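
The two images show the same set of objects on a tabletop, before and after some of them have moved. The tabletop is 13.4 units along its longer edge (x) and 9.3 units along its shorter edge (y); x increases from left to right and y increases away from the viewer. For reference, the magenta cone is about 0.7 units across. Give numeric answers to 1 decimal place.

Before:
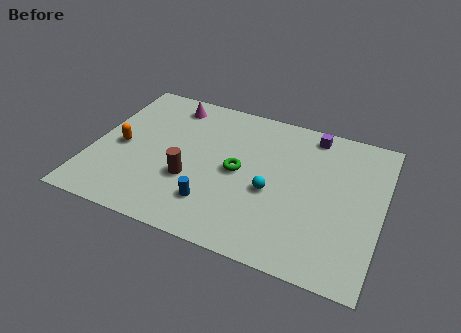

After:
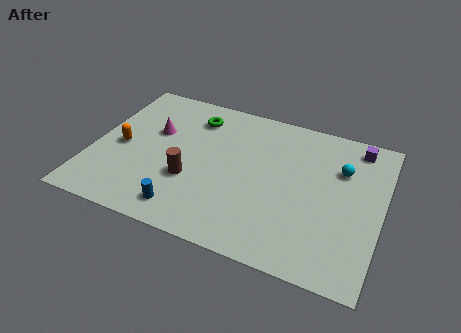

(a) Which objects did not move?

the brown cylinder and the orange capsule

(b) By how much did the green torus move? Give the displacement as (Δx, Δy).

(-2.4, 2.8)

The green torus started near (6.8, 4.6) and ended near (4.4, 7.4).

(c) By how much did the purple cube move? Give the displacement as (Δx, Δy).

(2.1, -0.1)

The purple cube started near (9.9, 8.2) and ended near (12.0, 8.1).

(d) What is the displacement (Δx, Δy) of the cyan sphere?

(3.0, 2.5)

The cyan sphere was at about (8.4, 3.9) and moved to about (11.4, 6.4).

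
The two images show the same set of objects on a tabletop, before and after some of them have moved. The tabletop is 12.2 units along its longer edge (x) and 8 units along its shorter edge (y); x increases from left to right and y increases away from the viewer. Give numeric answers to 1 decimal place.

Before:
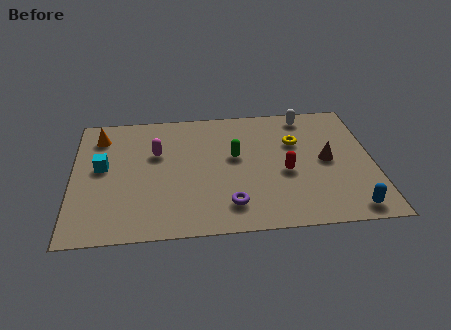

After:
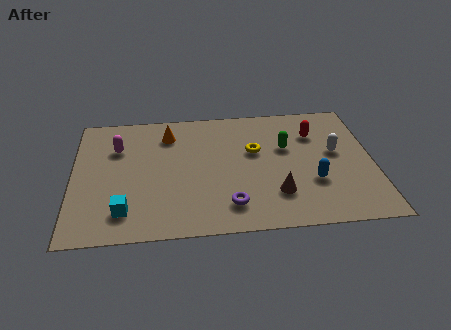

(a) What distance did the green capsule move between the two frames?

2.1

The green capsule was near (6.6, 4.6) before and (8.7, 5.0) after, so it travelled √(2.1² + 0.4²) ≈ 2.1 units.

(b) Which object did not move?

the purple torus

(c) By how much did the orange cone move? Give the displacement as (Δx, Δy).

(2.8, -0.1)

The orange cone was at about (1.1, 6.4) and moved to about (3.9, 6.3).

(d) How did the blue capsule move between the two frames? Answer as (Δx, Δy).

(-1.4, 1.8)

The blue capsule was at about (11.1, 0.9) and moved to about (9.7, 2.7).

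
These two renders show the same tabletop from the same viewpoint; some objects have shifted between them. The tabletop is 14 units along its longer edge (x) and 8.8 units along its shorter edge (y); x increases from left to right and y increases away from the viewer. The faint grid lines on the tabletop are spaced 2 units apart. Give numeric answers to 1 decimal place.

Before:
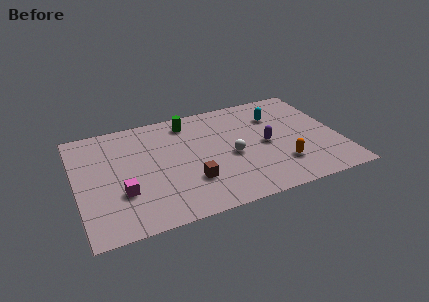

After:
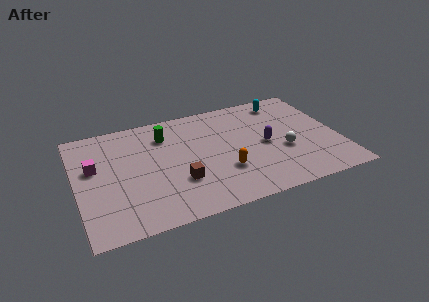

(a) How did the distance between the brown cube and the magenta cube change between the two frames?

+1.4

Before: roughly 3.6 units apart; after: 5.0. That's 1.4 units further apart.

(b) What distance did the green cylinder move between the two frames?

1.5

The green cylinder moved from about (6.2, 7.4) to (4.9, 6.7), a distance of √(1.3² + 0.7²) ≈ 1.5.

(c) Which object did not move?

the purple capsule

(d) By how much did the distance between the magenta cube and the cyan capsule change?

+1.4

Before: roughly 9.3 units apart; after: 10.7. That's 1.4 units further apart.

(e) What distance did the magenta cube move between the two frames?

2.7

The magenta cube was near (2.3, 2.9) before and (1.0, 5.3) after, so it travelled √(1.3² + 2.4²) ≈ 2.7 units.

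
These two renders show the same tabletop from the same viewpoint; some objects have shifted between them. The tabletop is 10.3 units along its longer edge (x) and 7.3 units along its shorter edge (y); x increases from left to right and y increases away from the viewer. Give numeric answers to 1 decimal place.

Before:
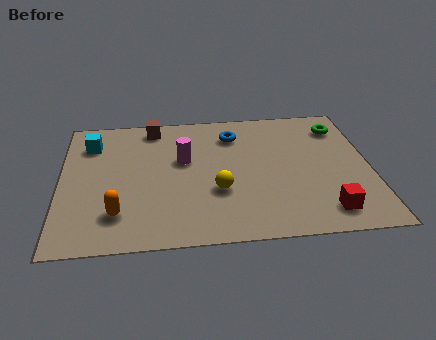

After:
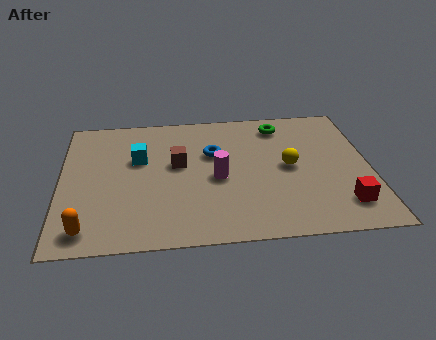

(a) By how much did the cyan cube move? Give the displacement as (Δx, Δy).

(1.6, -1.0)

The cyan cube was at about (1.0, 5.6) and moved to about (2.6, 4.6).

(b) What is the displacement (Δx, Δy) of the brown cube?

(0.8, -2.2)

The brown cube started near (3.1, 6.4) and ended near (3.9, 4.2).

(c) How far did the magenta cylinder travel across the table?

1.6

The magenta cylinder moved from about (4.1, 4.4) to (5.2, 3.3), a distance of √(1.1² + 1.1²) ≈ 1.6.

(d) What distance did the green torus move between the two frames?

2.0

The green torus moved from about (9.4, 5.8) to (7.4, 6.1), a distance of √(2.0² + 0.3²) ≈ 2.0.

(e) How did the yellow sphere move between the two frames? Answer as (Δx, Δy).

(2.4, 1.1)

From the two frames, the yellow sphere sits at roughly (5.2, 2.6) before and (7.6, 3.7) after.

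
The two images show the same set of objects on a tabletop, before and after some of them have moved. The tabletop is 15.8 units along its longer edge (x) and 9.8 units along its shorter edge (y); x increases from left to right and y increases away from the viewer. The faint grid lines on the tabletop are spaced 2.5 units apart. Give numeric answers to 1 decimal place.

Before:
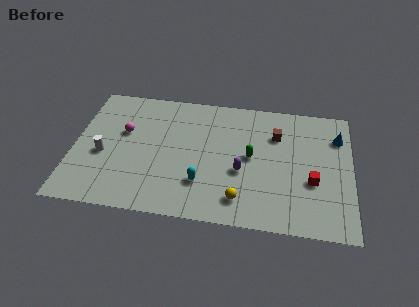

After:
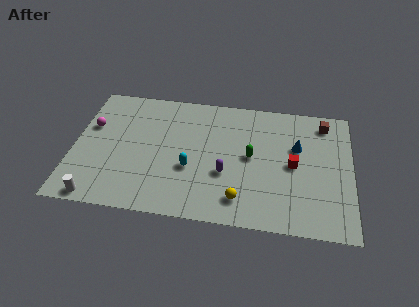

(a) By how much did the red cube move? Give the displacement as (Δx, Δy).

(-1.1, 1.1)

The red cube started near (13.6, 3.7) and ended near (12.5, 4.8).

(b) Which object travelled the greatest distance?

the white cylinder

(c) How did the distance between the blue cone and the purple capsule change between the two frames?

-1.6

Before: roughly 6.4 units apart; after: 4.8. That's 1.6 units closer together.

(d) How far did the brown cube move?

3.0

The brown cube was near (11.5, 7.0) before and (14.2, 8.3) after, so it travelled √(2.7² + 1.3²) ≈ 3.0 units.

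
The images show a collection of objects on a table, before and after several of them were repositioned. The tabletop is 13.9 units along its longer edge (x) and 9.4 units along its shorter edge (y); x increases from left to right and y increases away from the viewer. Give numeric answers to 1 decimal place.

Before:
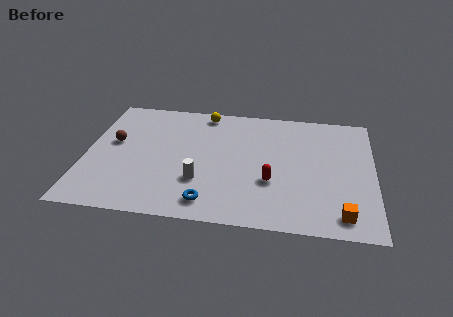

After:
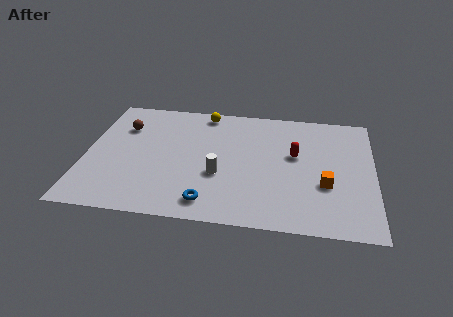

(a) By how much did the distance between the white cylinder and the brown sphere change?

+0.8

They were about 5.0 units apart before and 5.8 after — 0.8 units further apart.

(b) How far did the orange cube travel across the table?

2.2

From (12.4, 1.3) to (11.6, 3.4), the orange cube covered √(0.8² + 2.1²) ≈ 2.2 units.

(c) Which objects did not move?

the yellow sphere and the blue torus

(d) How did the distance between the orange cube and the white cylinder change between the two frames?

-1.9

They were about 7.0 units apart before and 5.1 after — 1.9 units closer together.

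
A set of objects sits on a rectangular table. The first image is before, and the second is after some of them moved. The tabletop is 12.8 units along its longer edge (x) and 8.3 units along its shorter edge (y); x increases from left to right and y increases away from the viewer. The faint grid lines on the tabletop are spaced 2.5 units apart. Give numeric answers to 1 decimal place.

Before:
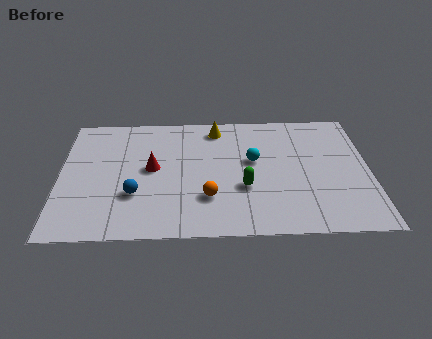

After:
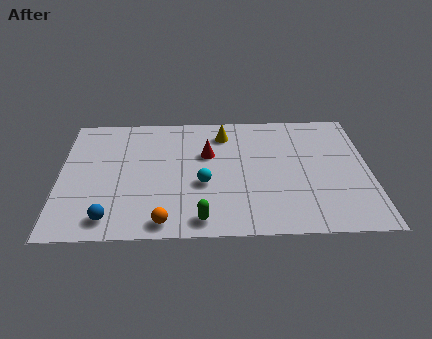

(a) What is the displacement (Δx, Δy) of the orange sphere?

(-1.8, -1.5)

The orange sphere was at about (6.1, 2.4) and moved to about (4.3, 0.9).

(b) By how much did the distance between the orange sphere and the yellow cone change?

+1.6

The distance was about 4.7 in the first image and 6.3 in the second, so they moved 1.6 units further apart.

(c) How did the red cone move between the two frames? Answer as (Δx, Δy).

(2.3, 0.9)

The red cone was at about (3.8, 4.4) and moved to about (6.1, 5.3).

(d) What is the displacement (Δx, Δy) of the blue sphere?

(-1.0, -1.5)

The blue sphere was at about (3.1, 2.7) and moved to about (2.1, 1.2).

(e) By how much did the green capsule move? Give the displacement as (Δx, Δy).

(-1.8, -2.0)

From the two frames, the green capsule sits at roughly (7.6, 3.0) before and (5.8, 1.0) after.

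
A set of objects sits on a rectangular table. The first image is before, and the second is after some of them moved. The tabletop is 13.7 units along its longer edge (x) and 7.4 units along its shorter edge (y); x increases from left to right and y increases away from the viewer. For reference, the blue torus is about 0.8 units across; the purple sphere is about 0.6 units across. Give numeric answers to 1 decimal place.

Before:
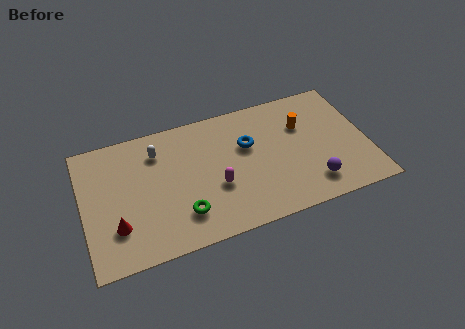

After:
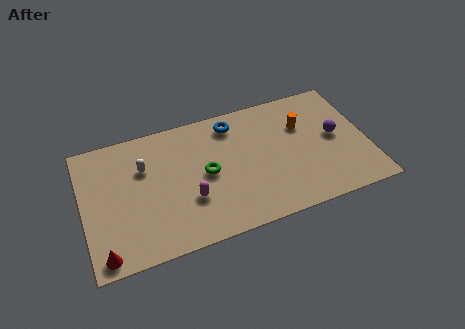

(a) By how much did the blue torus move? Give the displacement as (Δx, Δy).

(-0.6, 1.5)

The blue torus started near (8.0, 4.7) and ended near (7.4, 6.2).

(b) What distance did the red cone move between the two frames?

1.5

The red cone moved from about (1.5, 2.1) to (0.8, 0.8), a distance of √(0.7² + 1.3²) ≈ 1.5.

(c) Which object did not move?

the orange cylinder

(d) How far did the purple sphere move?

2.8

The purple sphere was near (10.8, 1.5) before and (12.2, 3.9) after, so it travelled √(1.4² + 2.4²) ≈ 2.8 units.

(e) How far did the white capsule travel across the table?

1.0

From (3.7, 5.7) to (3.0, 5.0), the white capsule covered √(0.7² + 0.7²) ≈ 1.0 units.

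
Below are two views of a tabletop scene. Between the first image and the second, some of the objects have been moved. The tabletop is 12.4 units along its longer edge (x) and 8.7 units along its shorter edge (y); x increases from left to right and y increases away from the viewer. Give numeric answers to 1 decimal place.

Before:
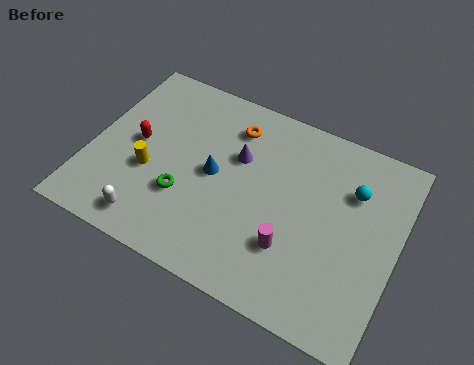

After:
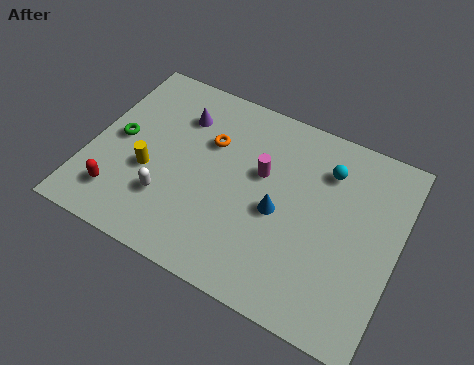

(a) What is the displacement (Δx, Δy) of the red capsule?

(-0.3, -2.7)

From the two frames, the red capsule sits at roughly (1.8, 4.5) before and (1.5, 1.8) after.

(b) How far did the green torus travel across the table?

3.3

The green torus moved from about (4.0, 2.9) to (1.1, 4.4), a distance of √(2.9² + 1.5²) ≈ 3.3.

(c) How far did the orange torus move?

1.4

From (5.4, 6.9) to (4.6, 5.8), the orange torus covered √(0.8² + 1.1²) ≈ 1.4 units.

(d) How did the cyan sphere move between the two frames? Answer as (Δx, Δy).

(-1.1, 0.5)

The cyan sphere was at about (10.4, 6.1) and moved to about (9.3, 6.6).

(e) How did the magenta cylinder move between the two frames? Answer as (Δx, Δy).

(-1.6, 2.7)

The magenta cylinder started near (8.4, 2.6) and ended near (6.8, 5.3).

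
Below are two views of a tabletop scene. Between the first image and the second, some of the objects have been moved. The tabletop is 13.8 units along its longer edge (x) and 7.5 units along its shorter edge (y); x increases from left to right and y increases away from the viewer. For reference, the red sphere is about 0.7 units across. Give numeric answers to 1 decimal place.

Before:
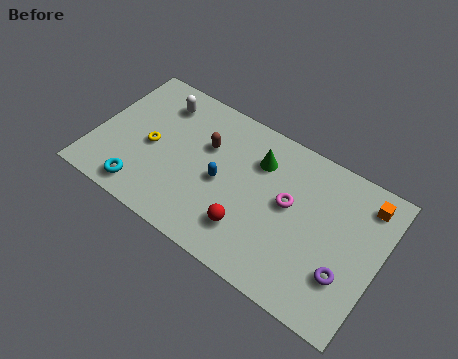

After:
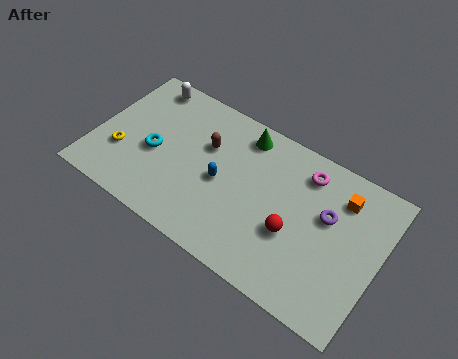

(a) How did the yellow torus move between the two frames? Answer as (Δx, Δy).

(-1.3, -1.0)

The yellow torus was at about (2.7, 3.5) and moved to about (1.4, 2.5).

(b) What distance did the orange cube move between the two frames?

1.2

The orange cube was near (12.8, 6.2) before and (11.7, 5.8) after, so it travelled √(1.1² + 0.4²) ≈ 1.2 units.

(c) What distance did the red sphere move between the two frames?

2.2

The red sphere was near (7.8, 1.9) before and (9.8, 2.9) after, so it travelled √(2.0² + 1.0²) ≈ 2.2 units.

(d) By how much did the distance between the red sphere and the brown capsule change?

+1.0

The distance was about 4.0 in the first image and 5.0 in the second, so they moved 1.0 units further apart.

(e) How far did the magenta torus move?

2.0

From (9.4, 4.2) to (9.9, 6.1), the magenta torus covered √(0.5² + 1.9²) ≈ 2.0 units.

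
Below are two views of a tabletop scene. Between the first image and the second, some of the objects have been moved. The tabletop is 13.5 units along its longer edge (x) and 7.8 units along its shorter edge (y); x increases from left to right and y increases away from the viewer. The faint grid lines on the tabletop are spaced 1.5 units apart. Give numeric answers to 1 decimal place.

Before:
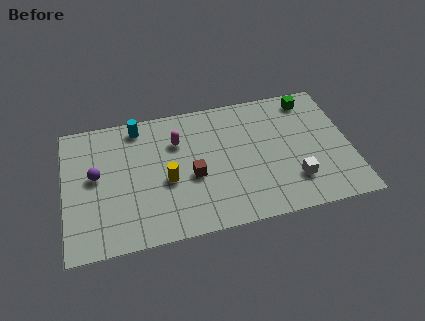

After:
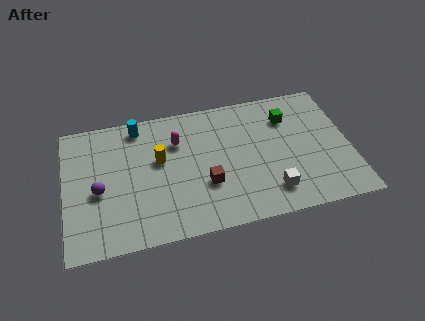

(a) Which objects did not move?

the magenta capsule and the cyan cylinder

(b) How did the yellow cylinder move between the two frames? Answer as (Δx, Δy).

(-0.3, 1.3)

The yellow cylinder was at about (4.8, 3.3) and moved to about (4.5, 4.6).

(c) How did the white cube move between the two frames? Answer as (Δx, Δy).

(-1.1, -0.4)

From the two frames, the white cube sits at roughly (10.7, 2.0) before and (9.6, 1.6) after.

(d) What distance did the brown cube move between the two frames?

0.8

The brown cube moved from about (6.0, 3.3) to (6.6, 2.7), a distance of √(0.6² + 0.6²) ≈ 0.8.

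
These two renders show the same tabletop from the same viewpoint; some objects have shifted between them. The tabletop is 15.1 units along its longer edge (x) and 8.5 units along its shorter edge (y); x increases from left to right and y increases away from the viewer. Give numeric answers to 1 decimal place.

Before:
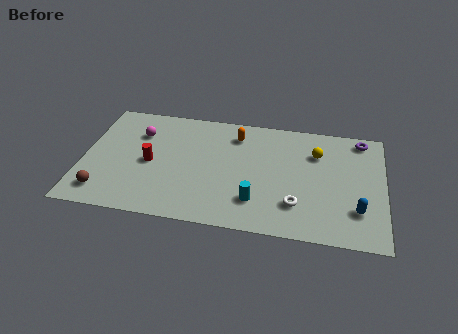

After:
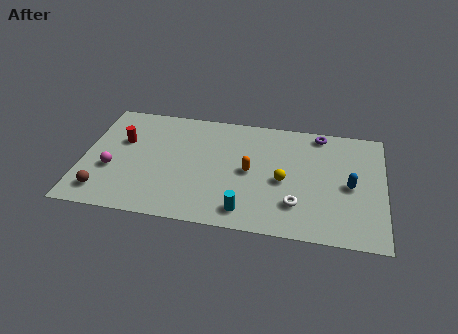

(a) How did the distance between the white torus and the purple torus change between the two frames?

-0.6

The distance was about 6.1 in the first image and 5.5 in the second, so they moved 0.6 units closer together.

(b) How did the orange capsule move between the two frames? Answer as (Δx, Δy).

(0.8, -2.6)

The orange capsule was at about (7.6, 6.8) and moved to about (8.4, 4.2).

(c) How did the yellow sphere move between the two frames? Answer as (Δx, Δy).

(-1.6, -2.3)

From the two frames, the yellow sphere sits at roughly (11.7, 6.1) before and (10.1, 3.8) after.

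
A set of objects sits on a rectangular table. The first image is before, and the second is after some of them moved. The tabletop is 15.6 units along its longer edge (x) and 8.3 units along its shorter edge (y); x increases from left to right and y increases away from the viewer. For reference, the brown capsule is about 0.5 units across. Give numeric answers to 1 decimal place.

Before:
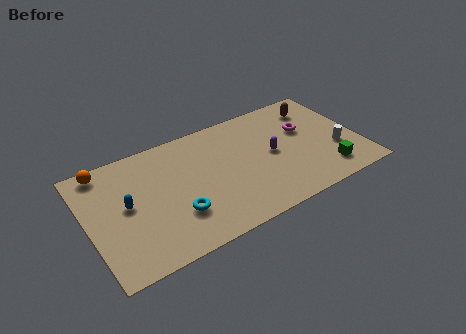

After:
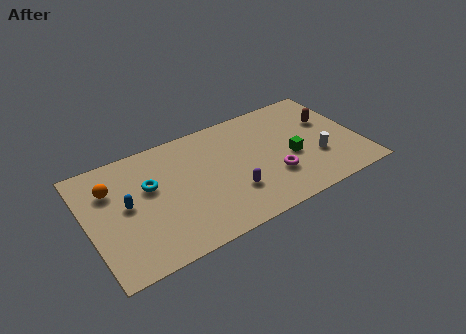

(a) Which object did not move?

the blue capsule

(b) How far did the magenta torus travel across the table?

3.5

The magenta torus moved from about (12.7, 5.2) to (10.4, 2.6), a distance of √(2.3² + 2.6²) ≈ 3.5.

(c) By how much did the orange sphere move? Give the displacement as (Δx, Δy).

(0.2, -1.5)

The orange sphere started near (1.3, 7.4) and ended near (1.5, 5.9).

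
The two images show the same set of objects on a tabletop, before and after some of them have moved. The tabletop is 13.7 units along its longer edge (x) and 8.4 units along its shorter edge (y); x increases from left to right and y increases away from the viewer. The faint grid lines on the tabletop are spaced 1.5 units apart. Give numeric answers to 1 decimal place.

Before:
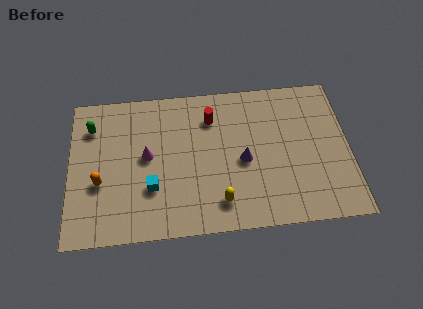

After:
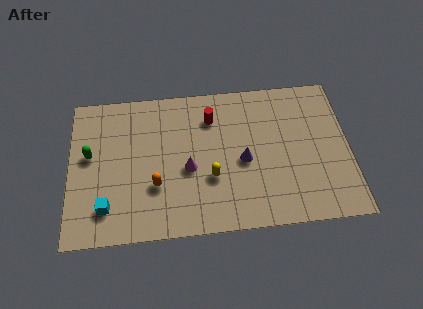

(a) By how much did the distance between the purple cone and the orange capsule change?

-2.6

The distance was about 7.0 in the first image and 4.4 in the second, so they moved 2.6 units closer together.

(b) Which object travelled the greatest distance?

the orange capsule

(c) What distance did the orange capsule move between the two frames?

2.7

From (1.5, 3.2) to (4.2, 2.8), the orange capsule covered √(2.7² + 0.4²) ≈ 2.7 units.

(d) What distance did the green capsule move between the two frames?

1.6

The green capsule was near (1.1, 6.4) before and (1.0, 4.8) after, so it travelled √(0.1² + 1.6²) ≈ 1.6 units.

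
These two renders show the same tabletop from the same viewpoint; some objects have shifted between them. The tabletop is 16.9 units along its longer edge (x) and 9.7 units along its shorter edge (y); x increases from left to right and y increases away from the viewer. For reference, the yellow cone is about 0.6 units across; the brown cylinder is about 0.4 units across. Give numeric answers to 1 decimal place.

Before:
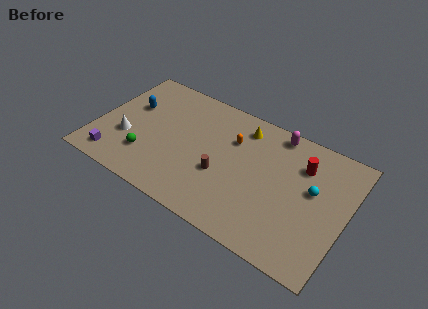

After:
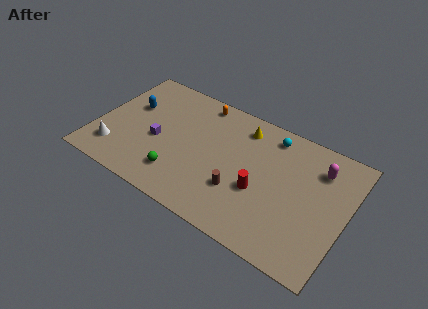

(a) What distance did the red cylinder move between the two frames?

4.1

The red cylinder was near (13.7, 7.1) before and (11.3, 3.8) after, so it travelled √(2.4² + 3.3²) ≈ 4.1 units.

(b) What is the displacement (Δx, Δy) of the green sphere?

(2.3, -0.4)

The green sphere started near (3.7, 2.6) and ended near (6.0, 2.2).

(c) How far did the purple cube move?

3.8

The purple cube moved from about (1.7, 1.4) to (4.2, 4.2), a distance of √(2.5² + 2.8²) ≈ 3.8.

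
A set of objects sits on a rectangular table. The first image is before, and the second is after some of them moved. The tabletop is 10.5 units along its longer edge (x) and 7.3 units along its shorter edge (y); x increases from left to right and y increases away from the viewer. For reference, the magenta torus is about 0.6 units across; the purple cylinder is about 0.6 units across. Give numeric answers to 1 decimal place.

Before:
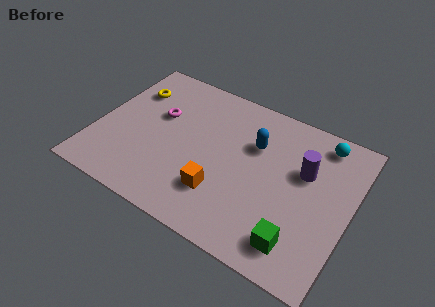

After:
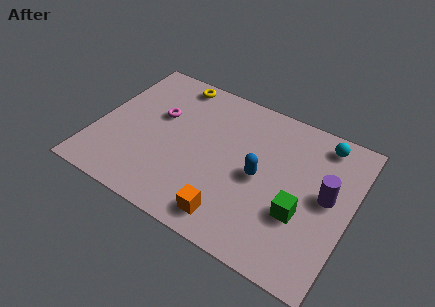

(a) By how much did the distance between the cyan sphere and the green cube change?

-1.3

They were about 5.0 units apart before and 3.7 after — 1.3 units closer together.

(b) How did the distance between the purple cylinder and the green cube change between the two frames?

-1.7

The distance was about 3.3 in the first image and 1.6 in the second, so they moved 1.7 units closer together.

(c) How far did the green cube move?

1.3

The green cube was near (8.7, 1.3) before and (8.6, 2.6) after, so it travelled √(0.1² + 1.3²) ≈ 1.3 units.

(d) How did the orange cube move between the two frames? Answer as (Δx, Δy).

(0.6, -0.9)

The orange cube was at about (5.4, 2.0) and moved to about (6.0, 1.1).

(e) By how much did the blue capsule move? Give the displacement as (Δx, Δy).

(0.4, -1.4)

From the two frames, the blue capsule sits at roughly (6.4, 4.9) before and (6.8, 3.5) after.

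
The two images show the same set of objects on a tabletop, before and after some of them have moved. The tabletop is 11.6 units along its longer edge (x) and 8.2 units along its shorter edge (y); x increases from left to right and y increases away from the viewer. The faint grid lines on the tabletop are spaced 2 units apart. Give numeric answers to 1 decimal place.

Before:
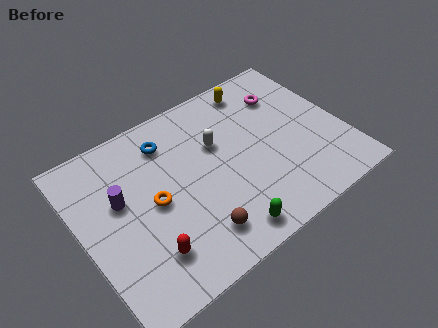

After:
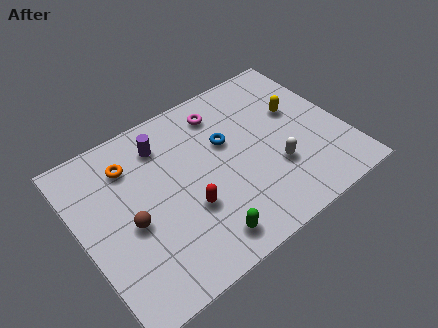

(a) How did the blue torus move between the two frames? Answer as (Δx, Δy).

(2.4, -1.4)

From the two frames, the blue torus sits at roughly (4.2, 6.5) before and (6.6, 5.1) after.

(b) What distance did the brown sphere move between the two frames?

3.2

The brown sphere moved from about (4.5, 1.6) to (2.0, 3.6), a distance of √(2.5² + 2.0²) ≈ 3.2.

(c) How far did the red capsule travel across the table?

2.2

From (2.4, 1.9) to (4.4, 2.9), the red capsule covered √(2.0² + 1.0²) ≈ 2.2 units.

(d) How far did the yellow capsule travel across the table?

2.5

The yellow capsule moved from about (8.4, 7.1) to (9.8, 5.0), a distance of √(1.4² + 2.1²) ≈ 2.5.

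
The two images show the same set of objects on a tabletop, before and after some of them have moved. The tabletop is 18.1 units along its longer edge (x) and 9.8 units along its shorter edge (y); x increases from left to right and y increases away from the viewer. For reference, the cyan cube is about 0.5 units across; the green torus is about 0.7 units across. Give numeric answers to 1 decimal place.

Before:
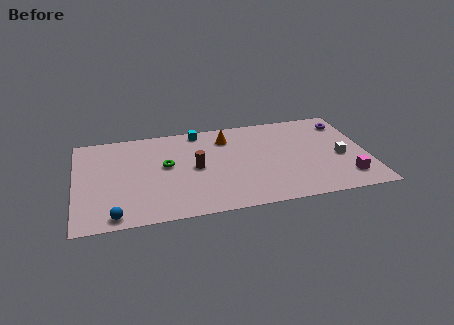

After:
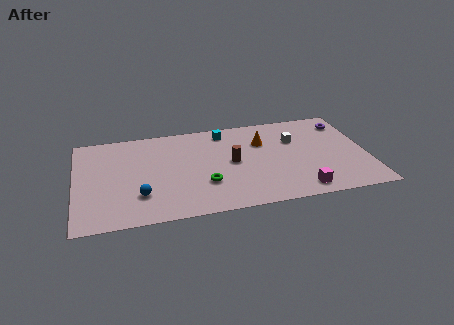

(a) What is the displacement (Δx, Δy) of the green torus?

(2.3, -2.4)

The green torus was at about (5.6, 5.5) and moved to about (7.9, 3.1).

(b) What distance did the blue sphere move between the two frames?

2.3

The blue sphere moved from about (2.3, 1.0) to (3.9, 2.7), a distance of √(1.6² + 1.7²) ≈ 2.3.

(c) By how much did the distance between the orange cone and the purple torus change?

-2.1

Before: roughly 7.5 units apart; after: 5.4. That's 2.1 units closer together.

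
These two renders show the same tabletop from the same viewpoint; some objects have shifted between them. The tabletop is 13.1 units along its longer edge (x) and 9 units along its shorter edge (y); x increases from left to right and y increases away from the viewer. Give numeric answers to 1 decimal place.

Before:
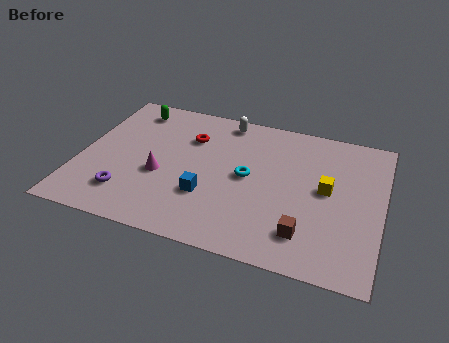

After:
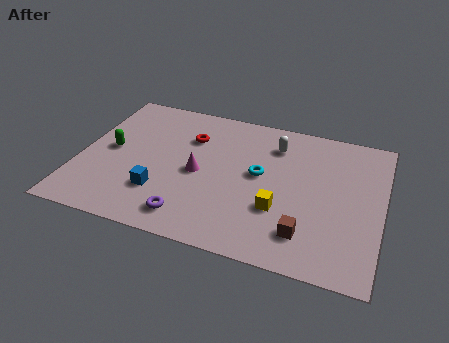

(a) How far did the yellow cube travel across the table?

2.6

The yellow cube moved from about (10.7, 4.8) to (8.8, 3.0), a distance of √(1.9² + 1.8²) ≈ 2.6.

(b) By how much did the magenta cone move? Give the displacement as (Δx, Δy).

(1.6, 0.6)

The magenta cone was at about (3.6, 3.6) and moved to about (5.2, 4.2).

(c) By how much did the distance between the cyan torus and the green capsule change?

+0.3

Before: roughly 6.2 units apart; after: 6.5. That's 0.3 units further apart.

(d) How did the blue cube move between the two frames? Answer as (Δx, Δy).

(-2.0, -0.4)

The blue cube was at about (5.7, 2.9) and moved to about (3.7, 2.5).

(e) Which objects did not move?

the brown cube and the red torus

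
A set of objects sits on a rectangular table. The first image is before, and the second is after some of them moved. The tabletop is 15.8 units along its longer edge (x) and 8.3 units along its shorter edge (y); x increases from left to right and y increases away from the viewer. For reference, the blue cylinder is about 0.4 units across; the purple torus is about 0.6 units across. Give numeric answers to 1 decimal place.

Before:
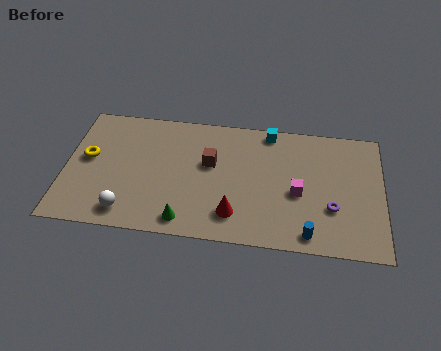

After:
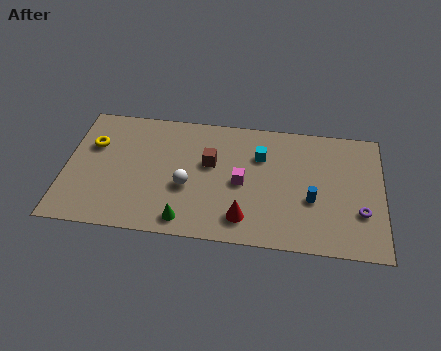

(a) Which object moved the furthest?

the white sphere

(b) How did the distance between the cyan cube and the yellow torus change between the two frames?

-1.1

They were about 9.5 units apart before and 8.4 after — 1.1 units closer together.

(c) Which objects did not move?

the brown cube and the green cone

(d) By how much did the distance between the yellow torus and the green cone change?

+0.4

The distance was about 6.1 in the first image and 6.5 in the second, so they moved 0.4 units further apart.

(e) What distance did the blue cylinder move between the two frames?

2.2

From (12.2, 1.0) to (12.3, 3.2), the blue cylinder covered √(0.1² + 2.2²) ≈ 2.2 units.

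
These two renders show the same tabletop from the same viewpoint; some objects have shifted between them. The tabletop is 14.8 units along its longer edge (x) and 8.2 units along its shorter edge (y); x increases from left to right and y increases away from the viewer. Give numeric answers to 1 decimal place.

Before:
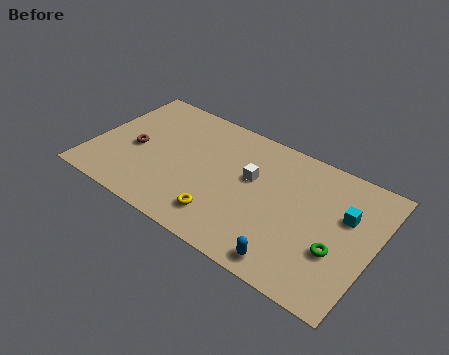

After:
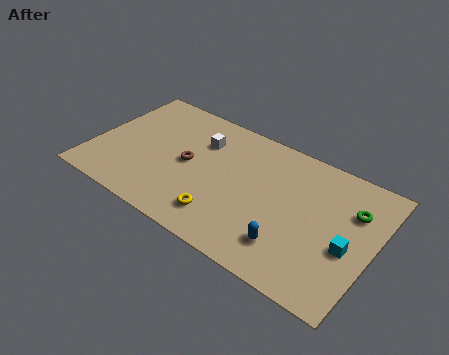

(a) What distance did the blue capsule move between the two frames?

0.9

From (11.0, 1.0) to (10.8, 1.9), the blue capsule covered √(0.2² + 0.9²) ≈ 0.9 units.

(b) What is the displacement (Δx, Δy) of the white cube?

(-2.9, 1.0)

From the two frames, the white cube sits at roughly (8.3, 4.9) before and (5.4, 5.9) after.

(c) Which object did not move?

the yellow torus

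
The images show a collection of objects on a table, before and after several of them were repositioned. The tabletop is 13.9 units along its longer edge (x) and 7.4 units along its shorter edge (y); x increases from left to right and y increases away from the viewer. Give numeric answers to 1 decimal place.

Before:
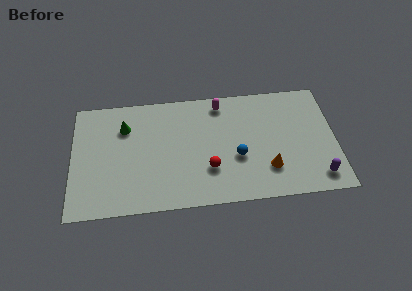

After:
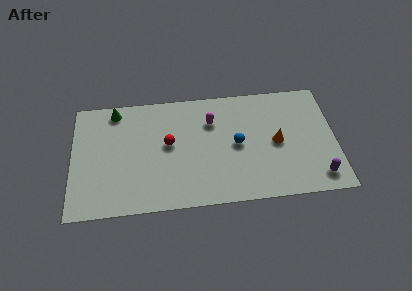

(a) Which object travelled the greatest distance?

the red sphere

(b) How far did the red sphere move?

2.8

From (7.2, 2.3) to (5.1, 4.1), the red sphere covered √(2.1² + 1.8²) ≈ 2.8 units.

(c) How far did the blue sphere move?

0.8

The blue sphere moved from about (8.7, 2.9) to (8.7, 3.7), a distance of √(0.0² + 0.8²) ≈ 0.8.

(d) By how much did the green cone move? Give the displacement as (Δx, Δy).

(-0.5, 1.1)

The green cone started near (2.8, 5.4) and ended near (2.3, 6.5).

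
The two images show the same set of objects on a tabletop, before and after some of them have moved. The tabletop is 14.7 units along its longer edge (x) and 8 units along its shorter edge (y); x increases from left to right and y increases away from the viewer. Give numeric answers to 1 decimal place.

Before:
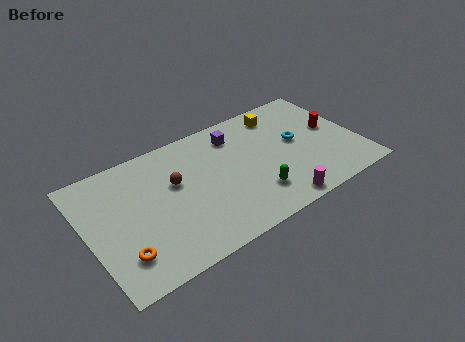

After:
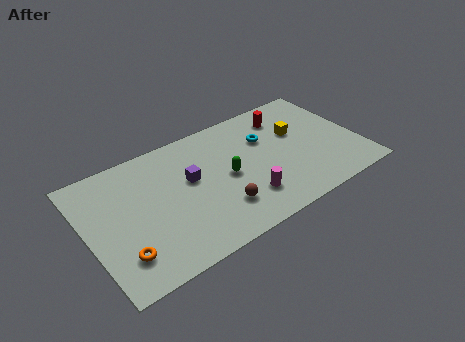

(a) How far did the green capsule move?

2.2

From (8.7, 2.0) to (7.5, 3.9), the green capsule covered √(1.2² + 1.9²) ≈ 2.2 units.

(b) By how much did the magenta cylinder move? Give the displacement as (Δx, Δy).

(-1.5, 1.2)

The magenta cylinder was at about (9.7, 0.8) and moved to about (8.2, 2.0).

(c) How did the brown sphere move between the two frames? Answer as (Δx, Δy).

(2.0, -2.8)

The brown sphere was at about (4.8, 4.9) and moved to about (6.8, 2.1).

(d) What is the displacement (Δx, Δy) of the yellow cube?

(0.6, -1.7)

The yellow cube was at about (11.0, 6.7) and moved to about (11.6, 5.0).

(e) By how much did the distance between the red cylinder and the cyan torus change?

-0.4

The distance was about 2.0 in the first image and 1.6 in the second, so they moved 0.4 units closer together.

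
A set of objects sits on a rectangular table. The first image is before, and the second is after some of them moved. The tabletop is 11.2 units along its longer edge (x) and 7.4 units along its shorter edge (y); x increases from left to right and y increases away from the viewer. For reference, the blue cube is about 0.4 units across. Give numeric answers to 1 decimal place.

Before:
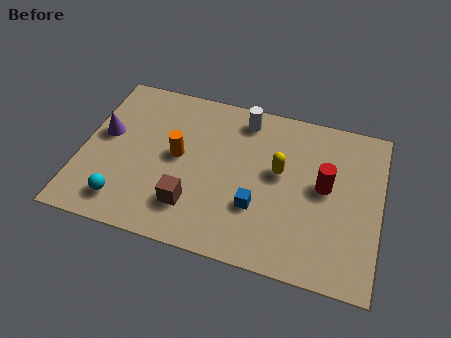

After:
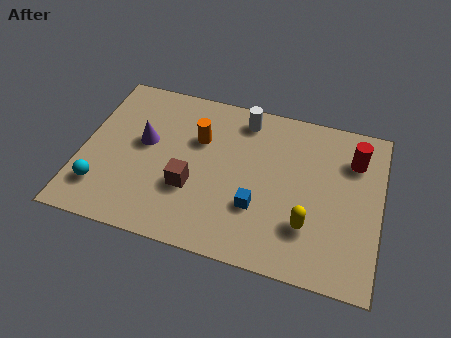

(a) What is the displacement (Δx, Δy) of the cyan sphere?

(-0.9, 0.4)

From the two frames, the cyan sphere sits at roughly (1.8, 1.3) before and (0.9, 1.7) after.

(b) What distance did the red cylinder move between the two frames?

1.8

The red cylinder was near (9.1, 4.0) before and (10.1, 5.5) after, so it travelled √(1.0² + 1.5²) ≈ 1.8 units.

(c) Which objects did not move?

the blue cube and the white cylinder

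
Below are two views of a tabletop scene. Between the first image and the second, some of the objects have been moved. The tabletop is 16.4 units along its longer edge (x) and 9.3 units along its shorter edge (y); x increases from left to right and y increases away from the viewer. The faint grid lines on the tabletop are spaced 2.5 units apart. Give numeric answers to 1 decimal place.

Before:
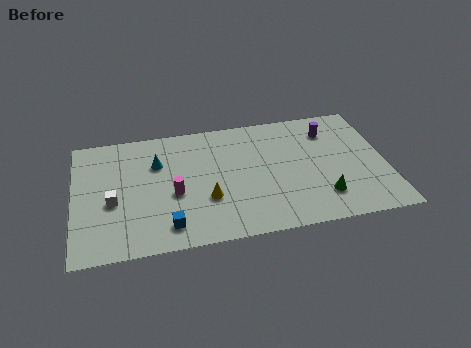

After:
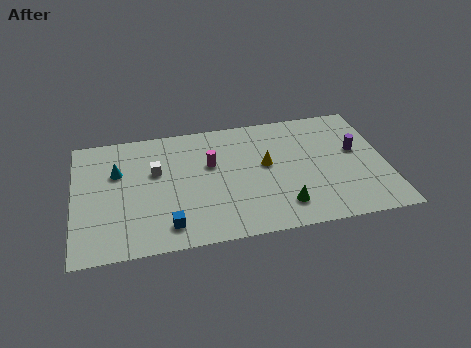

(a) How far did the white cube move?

3.0

The white cube moved from about (2.0, 3.9) to (4.3, 5.8), a distance of √(2.3² + 1.9²) ≈ 3.0.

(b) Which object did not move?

the blue cube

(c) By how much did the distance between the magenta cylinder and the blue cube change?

+2.5

They were about 2.3 units apart before and 4.8 after — 2.5 units further apart.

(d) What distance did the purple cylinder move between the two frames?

2.2

From (13.6, 7.2) to (14.9, 5.4), the purple cylinder covered √(1.3² + 1.8²) ≈ 2.2 units.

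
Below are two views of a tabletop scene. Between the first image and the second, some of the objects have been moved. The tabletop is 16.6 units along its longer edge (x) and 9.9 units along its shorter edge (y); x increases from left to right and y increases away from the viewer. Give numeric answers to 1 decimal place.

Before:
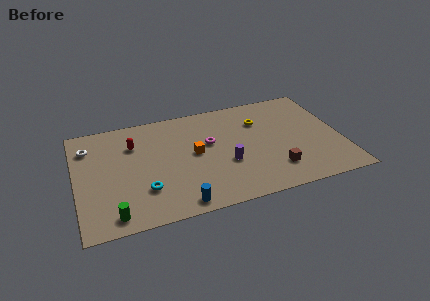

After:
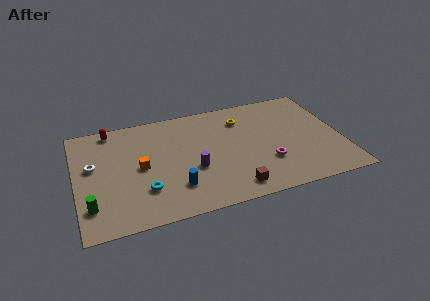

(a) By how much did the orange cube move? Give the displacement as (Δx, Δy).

(-3.4, -0.3)

From the two frames, the orange cube sits at roughly (7.4, 5.2) before and (4.0, 4.9) after.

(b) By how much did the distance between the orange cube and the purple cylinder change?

+1.0

They were about 2.4 units apart before and 3.4 after — 1.0 units further apart.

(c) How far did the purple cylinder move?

2.1

From (9.3, 3.7) to (7.2, 3.8), the purple cylinder covered √(2.1² + 0.1²) ≈ 2.1 units.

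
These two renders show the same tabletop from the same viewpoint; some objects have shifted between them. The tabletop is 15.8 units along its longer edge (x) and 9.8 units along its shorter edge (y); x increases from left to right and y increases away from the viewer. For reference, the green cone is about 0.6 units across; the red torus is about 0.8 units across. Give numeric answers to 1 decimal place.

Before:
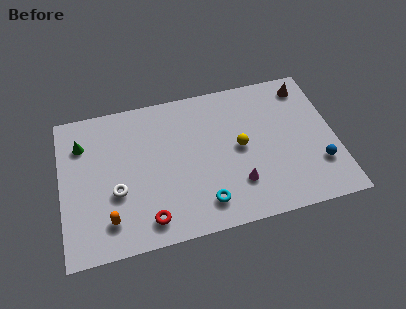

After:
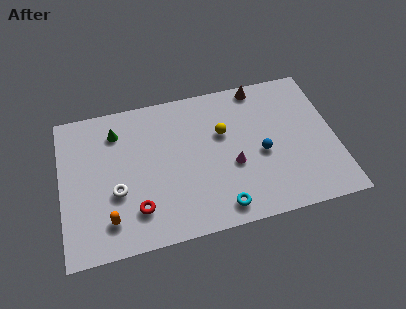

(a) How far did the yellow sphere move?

1.5

The yellow sphere moved from about (10.3, 5.0) to (9.4, 6.2), a distance of √(0.9² + 1.2²) ≈ 1.5.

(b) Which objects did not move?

the orange capsule and the white torus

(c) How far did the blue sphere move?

3.5

The blue sphere was near (14.7, 2.8) before and (11.5, 4.3) after, so it travelled √(3.2² + 1.5²) ≈ 3.5 units.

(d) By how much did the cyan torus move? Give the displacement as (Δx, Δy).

(0.9, -0.5)

From the two frames, the cyan torus sits at roughly (8.0, 1.8) before and (8.9, 1.3) after.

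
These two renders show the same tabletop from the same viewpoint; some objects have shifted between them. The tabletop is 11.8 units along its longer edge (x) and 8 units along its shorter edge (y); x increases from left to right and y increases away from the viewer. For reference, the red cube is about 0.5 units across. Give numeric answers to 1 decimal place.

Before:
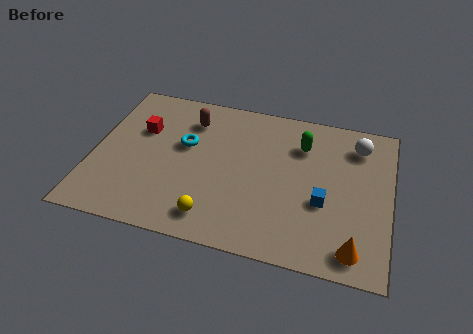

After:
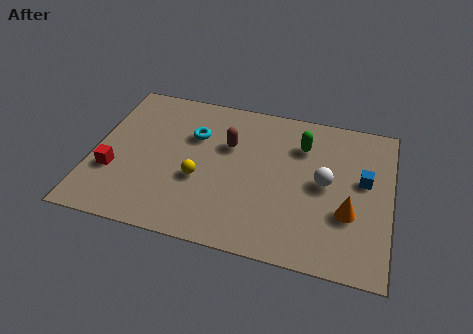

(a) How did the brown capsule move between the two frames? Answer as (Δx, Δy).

(1.6, -1.0)

The brown capsule was at about (3.7, 6.2) and moved to about (5.3, 5.2).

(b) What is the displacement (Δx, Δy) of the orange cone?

(-0.3, 1.7)

The orange cone started near (10.5, 1.1) and ended near (10.2, 2.8).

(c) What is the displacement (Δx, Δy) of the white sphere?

(-1.2, -2.3)

From the two frames, the white sphere sits at roughly (10.4, 6.4) before and (9.2, 4.1) after.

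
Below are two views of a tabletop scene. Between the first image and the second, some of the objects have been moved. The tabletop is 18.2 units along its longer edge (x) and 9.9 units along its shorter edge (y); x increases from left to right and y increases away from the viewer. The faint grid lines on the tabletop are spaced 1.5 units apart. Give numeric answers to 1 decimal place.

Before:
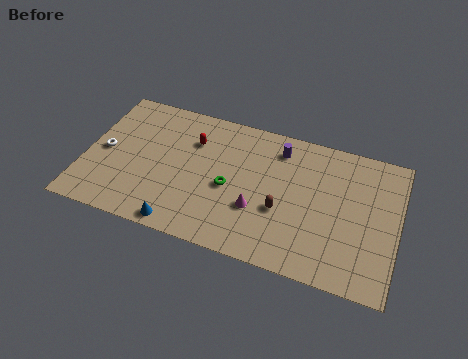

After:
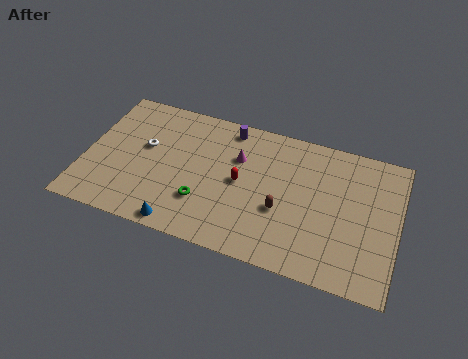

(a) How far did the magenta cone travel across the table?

3.6

The magenta cone was near (10.2, 3.4) before and (8.8, 6.7) after, so it travelled √(1.4² + 3.3²) ≈ 3.6 units.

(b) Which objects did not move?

the brown capsule and the blue cone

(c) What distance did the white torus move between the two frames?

2.5

From (1.1, 4.8) to (3.4, 5.8), the white torus covered √(2.3² + 1.0²) ≈ 2.5 units.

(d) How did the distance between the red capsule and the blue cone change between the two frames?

-1.1

Before: roughly 6.2 units apart; after: 5.1. That's 1.1 units closer together.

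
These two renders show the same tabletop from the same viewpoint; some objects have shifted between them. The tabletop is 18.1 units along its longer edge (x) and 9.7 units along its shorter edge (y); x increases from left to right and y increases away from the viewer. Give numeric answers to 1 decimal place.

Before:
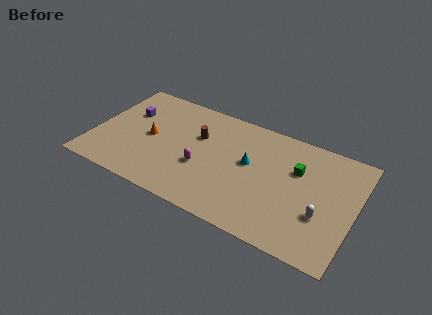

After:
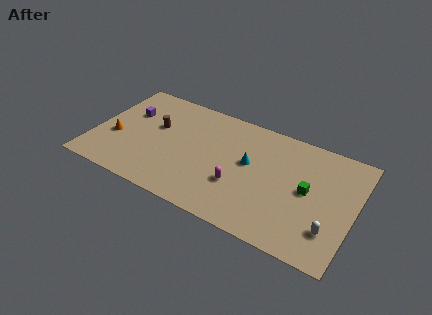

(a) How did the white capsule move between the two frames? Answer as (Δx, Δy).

(0.7, -0.9)

The white capsule was at about (16.0, 3.4) and moved to about (16.7, 2.5).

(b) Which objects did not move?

the cyan cone and the purple cube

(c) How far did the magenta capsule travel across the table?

2.6

The magenta capsule was near (7.7, 3.7) before and (10.3, 3.3) after, so it travelled √(2.6² + 0.4²) ≈ 2.6 units.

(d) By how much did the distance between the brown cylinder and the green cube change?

+3.9

The distance was about 6.9 in the first image and 10.8 in the second, so they moved 3.9 units further apart.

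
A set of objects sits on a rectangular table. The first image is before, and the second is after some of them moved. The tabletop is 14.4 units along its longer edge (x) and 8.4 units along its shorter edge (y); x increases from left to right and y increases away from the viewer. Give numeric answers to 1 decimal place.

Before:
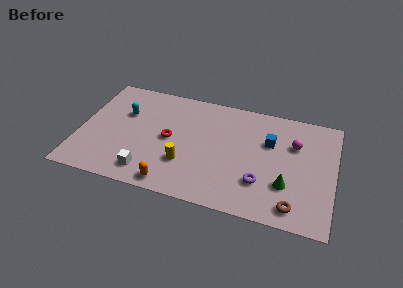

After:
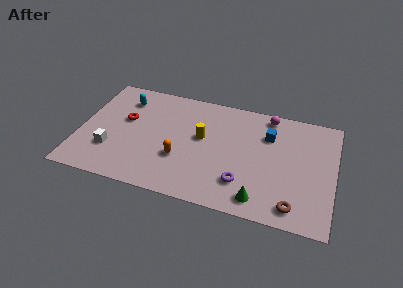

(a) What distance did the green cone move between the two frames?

2.0

The green cone moved from about (11.8, 2.6) to (10.4, 1.2), a distance of √(1.4² + 1.4²) ≈ 2.0.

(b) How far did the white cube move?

2.5

The white cube was near (4.1, 1.4) before and (1.9, 2.5) after, so it travelled √(2.2² + 1.1²) ≈ 2.5 units.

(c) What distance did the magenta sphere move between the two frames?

2.4

From (12.1, 5.7) to (10.5, 7.5), the magenta sphere covered √(1.6² + 1.8²) ≈ 2.4 units.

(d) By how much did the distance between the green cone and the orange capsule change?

-1.6

Before: roughly 6.5 units apart; after: 4.9. That's 1.6 units closer together.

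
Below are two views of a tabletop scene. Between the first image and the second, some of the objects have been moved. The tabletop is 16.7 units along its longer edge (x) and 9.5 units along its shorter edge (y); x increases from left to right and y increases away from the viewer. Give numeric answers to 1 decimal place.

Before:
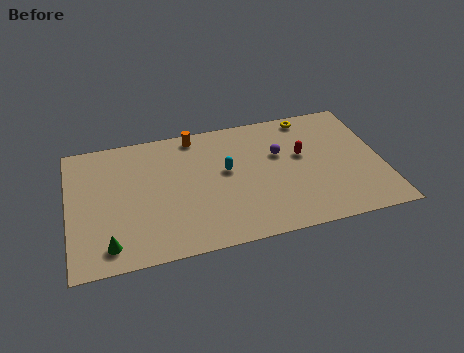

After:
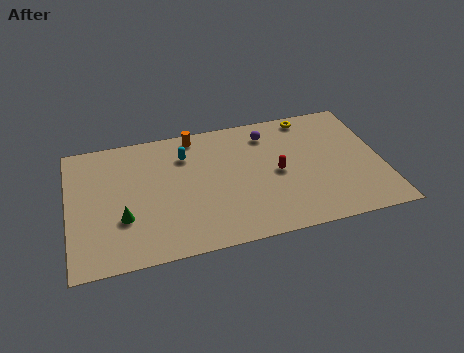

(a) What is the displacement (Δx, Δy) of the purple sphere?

(-0.5, 1.7)

The purple sphere started near (11.3, 6.0) and ended near (10.8, 7.7).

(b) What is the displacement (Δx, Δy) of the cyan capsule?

(-2.1, 1.7)

The cyan capsule was at about (8.4, 5.4) and moved to about (6.3, 7.1).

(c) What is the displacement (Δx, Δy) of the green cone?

(0.8, 1.7)

The green cone was at about (2.0, 1.5) and moved to about (2.8, 3.2).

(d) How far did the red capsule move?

1.7

The red capsule was near (12.5, 5.6) before and (11.1, 4.6) after, so it travelled √(1.4² + 1.0²) ≈ 1.7 units.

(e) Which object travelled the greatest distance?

the cyan capsule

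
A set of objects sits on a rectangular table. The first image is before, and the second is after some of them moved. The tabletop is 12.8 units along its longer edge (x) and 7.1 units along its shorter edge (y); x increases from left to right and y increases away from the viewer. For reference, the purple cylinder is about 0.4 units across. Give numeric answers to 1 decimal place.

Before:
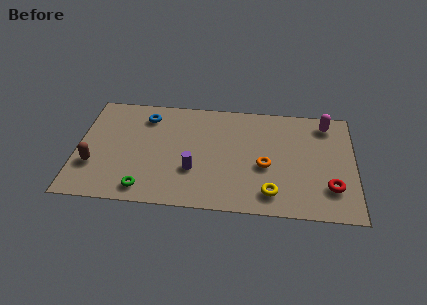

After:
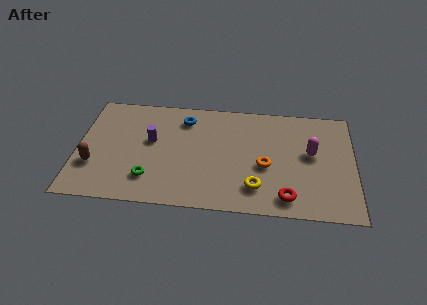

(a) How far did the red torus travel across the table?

2.2

The red torus moved from about (11.7, 1.9) to (9.7, 1.1), a distance of √(2.0² + 0.8²) ≈ 2.2.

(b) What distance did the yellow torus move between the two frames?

0.8

The yellow torus moved from about (9.0, 1.3) to (8.3, 1.6), a distance of √(0.7² + 0.3²) ≈ 0.8.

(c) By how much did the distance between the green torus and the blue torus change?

-0.4

The distance was about 4.7 in the first image and 4.3 in the second, so they moved 0.4 units closer together.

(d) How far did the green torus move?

0.7

From (3.2, 1.0) to (3.4, 1.7), the green torus covered √(0.2² + 0.7²) ≈ 0.7 units.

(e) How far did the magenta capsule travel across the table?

2.1

The magenta capsule moved from about (11.5, 6.0) to (10.8, 4.0), a distance of √(0.7² + 2.0²) ≈ 2.1.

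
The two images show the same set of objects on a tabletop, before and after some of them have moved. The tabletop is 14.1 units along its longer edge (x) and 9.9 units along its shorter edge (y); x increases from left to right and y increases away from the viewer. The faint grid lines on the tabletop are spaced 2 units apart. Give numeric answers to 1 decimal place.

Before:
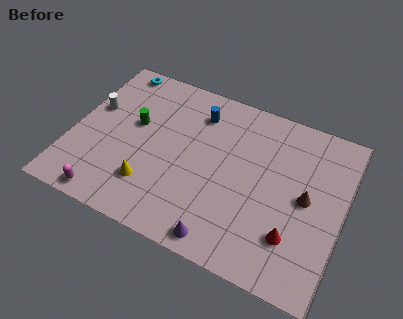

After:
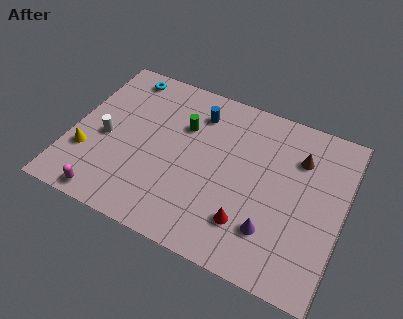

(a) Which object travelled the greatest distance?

the yellow cone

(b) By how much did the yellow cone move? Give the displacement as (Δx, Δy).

(-3.4, 0.6)

The yellow cone was at about (4.4, 2.5) and moved to about (1.0, 3.1).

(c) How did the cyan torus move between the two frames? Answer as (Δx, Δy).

(0.5, -0.3)

The cyan torus was at about (1.6, 9.0) and moved to about (2.1, 8.7).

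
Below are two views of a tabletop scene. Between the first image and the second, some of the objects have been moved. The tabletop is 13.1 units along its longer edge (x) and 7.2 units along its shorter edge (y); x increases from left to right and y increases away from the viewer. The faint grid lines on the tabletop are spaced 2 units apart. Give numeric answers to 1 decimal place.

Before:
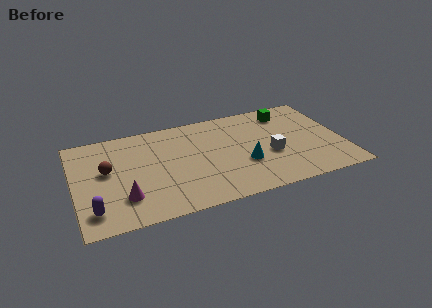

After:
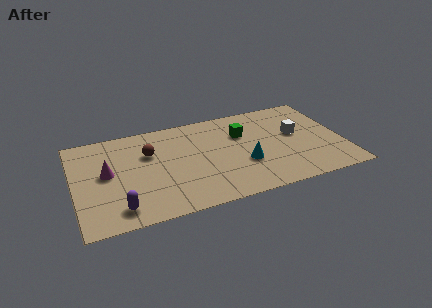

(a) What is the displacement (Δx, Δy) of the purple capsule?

(1.2, -0.2)

From the two frames, the purple capsule sits at roughly (0.8, 1.4) before and (2.0, 1.2) after.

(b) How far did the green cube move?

2.5

The green cube was near (10.6, 5.9) before and (8.3, 4.9) after, so it travelled √(2.3² + 1.0²) ≈ 2.5 units.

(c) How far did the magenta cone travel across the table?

2.1

The magenta cone moved from about (2.3, 1.9) to (1.6, 3.9), a distance of √(0.7² + 2.0²) ≈ 2.1.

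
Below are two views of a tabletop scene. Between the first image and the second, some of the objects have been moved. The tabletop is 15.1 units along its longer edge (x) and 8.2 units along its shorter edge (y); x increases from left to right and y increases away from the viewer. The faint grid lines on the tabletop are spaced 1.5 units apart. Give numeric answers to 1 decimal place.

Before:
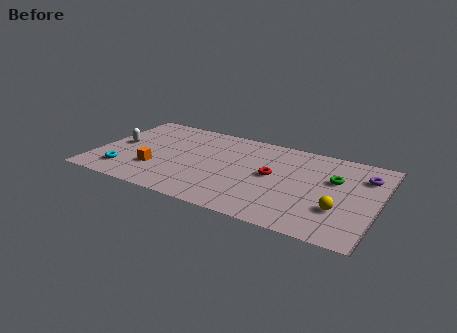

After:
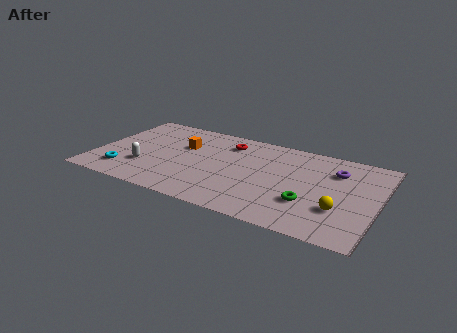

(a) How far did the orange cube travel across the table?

3.0

The orange cube was near (3.4, 2.5) before and (4.5, 5.3) after, so it travelled √(1.1² + 2.8²) ≈ 3.0 units.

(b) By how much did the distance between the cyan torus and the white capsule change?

-1.3

They were about 2.6 units apart before and 1.3 after — 1.3 units closer together.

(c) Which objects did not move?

the yellow sphere and the cyan torus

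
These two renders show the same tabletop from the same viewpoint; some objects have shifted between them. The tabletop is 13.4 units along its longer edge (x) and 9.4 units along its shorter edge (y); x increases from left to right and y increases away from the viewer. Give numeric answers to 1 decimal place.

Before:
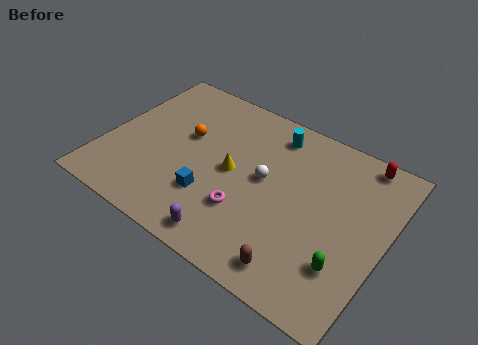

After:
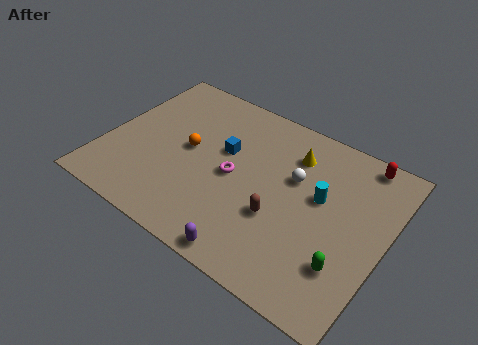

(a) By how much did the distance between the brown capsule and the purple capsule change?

-0.5

They were about 3.2 units apart before and 2.7 after — 0.5 units closer together.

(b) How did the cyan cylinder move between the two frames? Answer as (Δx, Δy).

(2.7, -2.4)

The cyan cylinder was at about (7.5, 7.9) and moved to about (10.2, 5.5).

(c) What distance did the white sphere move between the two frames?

1.5

From (7.6, 5.1) to (8.9, 5.9), the white sphere covered √(1.3² + 0.8²) ≈ 1.5 units.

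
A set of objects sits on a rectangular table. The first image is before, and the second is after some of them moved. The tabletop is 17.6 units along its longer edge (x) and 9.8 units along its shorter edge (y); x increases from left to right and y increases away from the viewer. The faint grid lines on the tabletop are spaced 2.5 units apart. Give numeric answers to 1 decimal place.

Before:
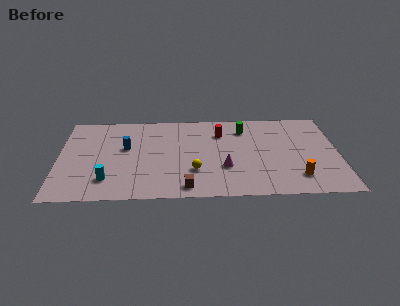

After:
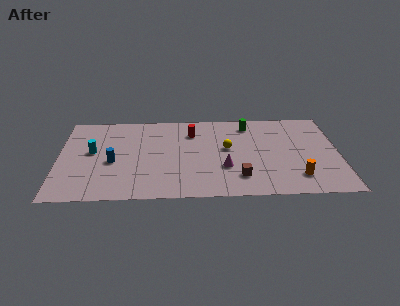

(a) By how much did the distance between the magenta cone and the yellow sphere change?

+0.3

Before: roughly 1.9 units apart; after: 2.2. That's 0.3 units further apart.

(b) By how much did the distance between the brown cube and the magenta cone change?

-1.8

Before: roughly 3.2 units apart; after: 1.4. That's 1.8 units closer together.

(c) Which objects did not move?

the orange cylinder and the magenta cone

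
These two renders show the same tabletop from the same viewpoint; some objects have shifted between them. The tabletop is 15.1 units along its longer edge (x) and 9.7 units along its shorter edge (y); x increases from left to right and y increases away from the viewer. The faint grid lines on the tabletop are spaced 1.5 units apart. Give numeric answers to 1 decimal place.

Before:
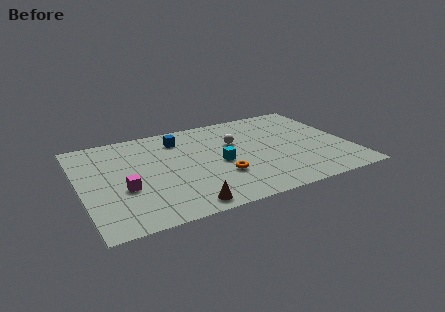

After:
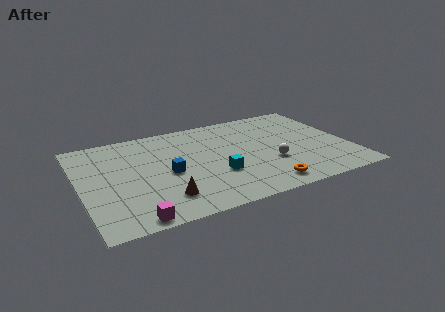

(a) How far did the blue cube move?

3.4

The blue cube moved from about (5.8, 7.7) to (4.8, 4.4), a distance of √(1.0² + 3.3²) ≈ 3.4.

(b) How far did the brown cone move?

1.5

From (5.3, 1.0) to (4.3, 2.1), the brown cone covered √(1.0² + 1.1²) ≈ 1.5 units.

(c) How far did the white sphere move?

3.3

From (8.8, 6.2) to (10.5, 3.4), the white sphere covered √(1.7² + 2.8²) ≈ 3.3 units.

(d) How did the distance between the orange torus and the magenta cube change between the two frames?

+2.0

Before: roughly 5.3 units apart; after: 7.3. That's 2.0 units further apart.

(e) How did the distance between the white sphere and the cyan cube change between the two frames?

+1.0

They were about 2.1 units apart before and 3.1 after — 1.0 units further apart.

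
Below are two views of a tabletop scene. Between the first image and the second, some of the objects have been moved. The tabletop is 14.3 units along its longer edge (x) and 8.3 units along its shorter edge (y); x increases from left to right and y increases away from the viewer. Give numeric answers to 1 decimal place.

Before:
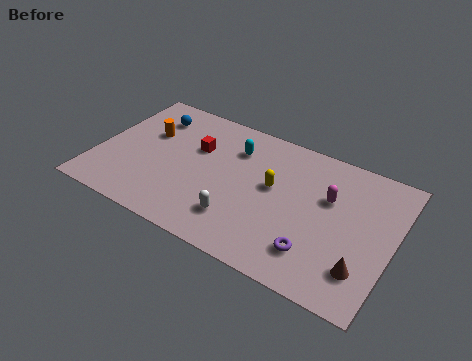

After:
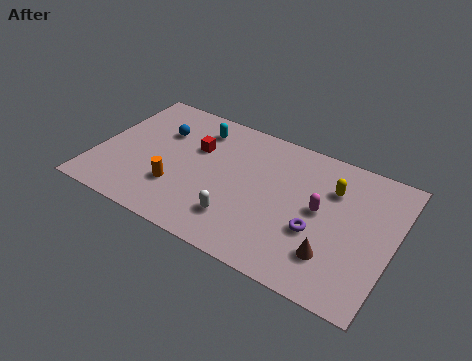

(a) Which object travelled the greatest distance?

the orange cylinder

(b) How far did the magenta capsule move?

0.9

The magenta capsule moved from about (11.1, 5.3) to (10.8, 4.4), a distance of √(0.3² + 0.9²) ≈ 0.9.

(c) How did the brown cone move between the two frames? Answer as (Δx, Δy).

(-1.4, 0.1)

The brown cone was at about (13.1, 2.0) and moved to about (11.7, 2.1).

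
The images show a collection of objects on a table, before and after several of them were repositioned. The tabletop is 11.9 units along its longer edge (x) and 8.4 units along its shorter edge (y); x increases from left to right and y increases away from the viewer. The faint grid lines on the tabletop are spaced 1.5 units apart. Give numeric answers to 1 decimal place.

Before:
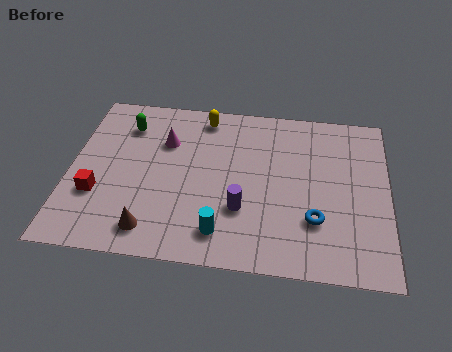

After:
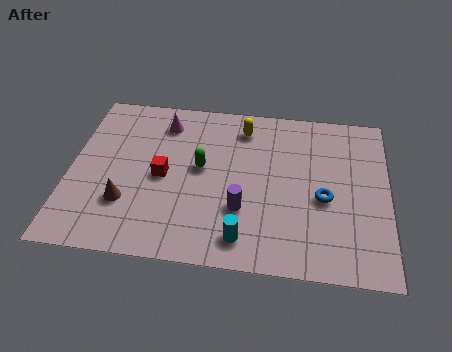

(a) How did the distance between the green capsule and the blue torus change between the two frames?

-3.5

Before: roughly 8.2 units apart; after: 4.7. That's 3.5 units closer together.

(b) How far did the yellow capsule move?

1.6

From (4.9, 7.3) to (6.4, 6.9), the yellow capsule covered √(1.5² + 0.4²) ≈ 1.6 units.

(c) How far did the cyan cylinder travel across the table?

0.8

From (5.8, 1.5) to (6.6, 1.3), the cyan cylinder covered √(0.8² + 0.2²) ≈ 0.8 units.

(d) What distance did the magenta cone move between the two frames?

1.0

The magenta cone was near (3.5, 5.8) before and (3.4, 6.8) after, so it travelled √(0.1² + 1.0²) ≈ 1.0 units.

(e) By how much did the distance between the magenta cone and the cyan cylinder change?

+1.5

The distance was about 4.9 in the first image and 6.4 in the second, so they moved 1.5 units further apart.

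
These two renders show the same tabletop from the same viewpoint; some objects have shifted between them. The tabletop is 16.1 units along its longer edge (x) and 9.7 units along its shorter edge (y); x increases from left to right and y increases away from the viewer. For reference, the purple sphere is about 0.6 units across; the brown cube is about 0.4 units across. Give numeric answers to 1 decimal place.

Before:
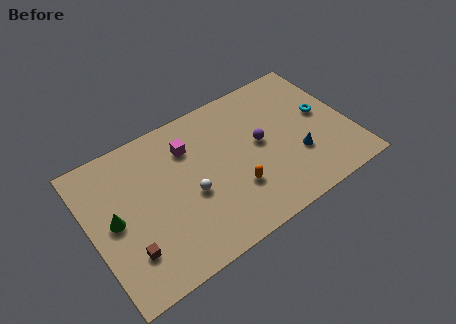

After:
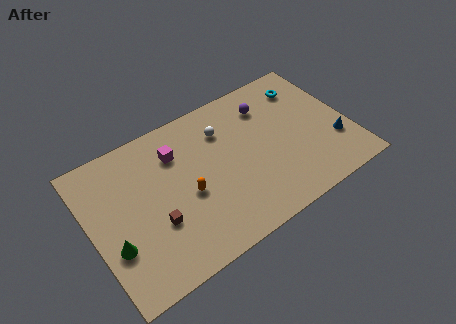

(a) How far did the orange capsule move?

3.0

The orange capsule was near (8.6, 3.0) before and (5.8, 4.2) after, so it travelled √(2.8² + 1.2²) ≈ 3.0 units.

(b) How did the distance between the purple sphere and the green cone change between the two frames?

+2.0

Before: roughly 9.2 units apart; after: 11.2. That's 2.0 units further apart.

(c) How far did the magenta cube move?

0.8

The magenta cube was near (6.4, 7.2) before and (5.6, 7.2) after, so it travelled √(0.8² + 0.0²) ≈ 0.8 units.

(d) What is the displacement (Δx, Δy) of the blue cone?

(2.4, -0.2)

The blue cone started near (12.6, 3.2) and ended near (15.0, 3.0).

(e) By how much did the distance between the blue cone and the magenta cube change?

+2.9

The distance was about 7.4 in the first image and 10.3 in the second, so they moved 2.9 units further apart.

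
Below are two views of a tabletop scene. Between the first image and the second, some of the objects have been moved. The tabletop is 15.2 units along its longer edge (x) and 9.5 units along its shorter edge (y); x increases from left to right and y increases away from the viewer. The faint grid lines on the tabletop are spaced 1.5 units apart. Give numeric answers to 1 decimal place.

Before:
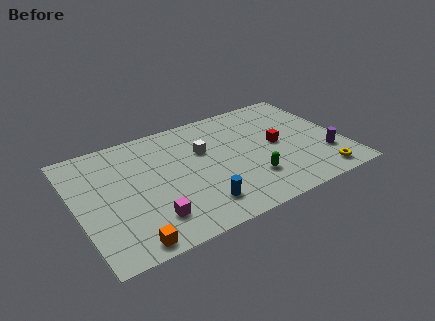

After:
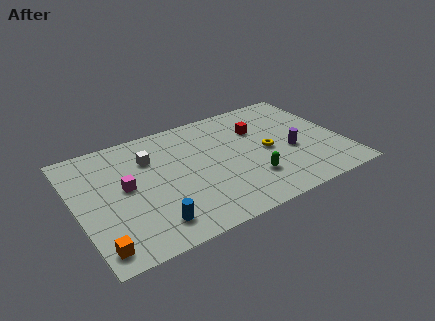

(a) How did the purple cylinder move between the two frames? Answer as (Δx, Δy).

(-1.8, 1.2)

The purple cylinder was at about (14.0, 2.7) and moved to about (12.2, 3.9).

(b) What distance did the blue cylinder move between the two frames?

2.7

The blue cylinder was near (6.5, 1.9) before and (3.8, 1.7) after, so it travelled √(2.7² + 0.2²) ≈ 2.7 units.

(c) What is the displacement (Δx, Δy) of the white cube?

(-3.0, 0.7)

The white cube started near (7.4, 6.1) and ended near (4.4, 6.8).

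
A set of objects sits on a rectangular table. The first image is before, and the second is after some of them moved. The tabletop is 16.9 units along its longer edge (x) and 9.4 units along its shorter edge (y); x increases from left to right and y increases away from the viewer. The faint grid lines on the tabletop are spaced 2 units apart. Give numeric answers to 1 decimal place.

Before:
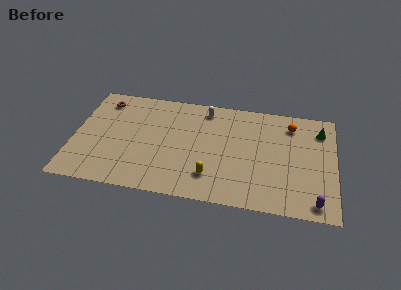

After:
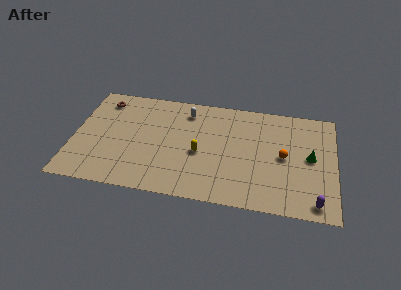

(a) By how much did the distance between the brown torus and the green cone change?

-0.3

Before: roughly 14.2 units apart; after: 13.9. That's 0.3 units closer together.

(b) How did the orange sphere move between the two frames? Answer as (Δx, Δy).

(-0.4, -2.9)

From the two frames, the orange sphere sits at roughly (14.0, 7.6) before and (13.6, 4.7) after.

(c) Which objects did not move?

the brown torus and the purple capsule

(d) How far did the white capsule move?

1.3

The white capsule was near (8.4, 8.1) before and (7.2, 7.7) after, so it travelled √(1.2² + 0.4²) ≈ 1.3 units.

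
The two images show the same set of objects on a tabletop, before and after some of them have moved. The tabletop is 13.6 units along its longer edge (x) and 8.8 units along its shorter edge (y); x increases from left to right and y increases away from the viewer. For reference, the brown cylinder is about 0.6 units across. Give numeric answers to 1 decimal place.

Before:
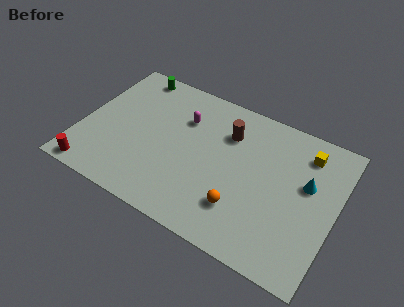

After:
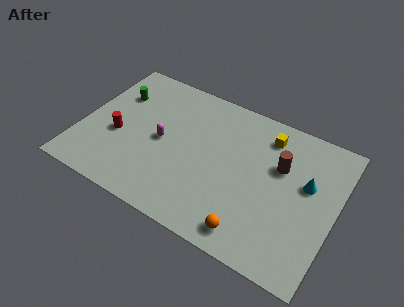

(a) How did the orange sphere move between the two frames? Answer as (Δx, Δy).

(0.7, -1.1)

The orange sphere was at about (8.9, 2.3) and moved to about (9.6, 1.2).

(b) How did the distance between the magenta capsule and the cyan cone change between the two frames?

+0.9

The distance was about 6.9 in the first image and 7.8 in the second, so they moved 0.9 units further apart.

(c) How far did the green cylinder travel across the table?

1.8

From (2.1, 7.9) to (1.5, 6.2), the green cylinder covered √(0.6² + 1.7²) ≈ 1.8 units.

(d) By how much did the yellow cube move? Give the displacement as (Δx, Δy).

(-2.1, 0.1)

From the two frames, the yellow cube sits at roughly (11.7, 7.1) before and (9.6, 7.2) after.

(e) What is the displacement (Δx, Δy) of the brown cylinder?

(2.9, -0.7)

From the two frames, the brown cylinder sits at roughly (7.6, 6.4) before and (10.5, 5.7) after.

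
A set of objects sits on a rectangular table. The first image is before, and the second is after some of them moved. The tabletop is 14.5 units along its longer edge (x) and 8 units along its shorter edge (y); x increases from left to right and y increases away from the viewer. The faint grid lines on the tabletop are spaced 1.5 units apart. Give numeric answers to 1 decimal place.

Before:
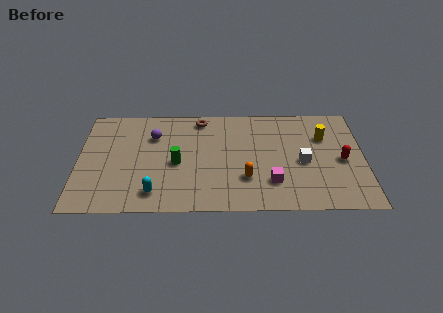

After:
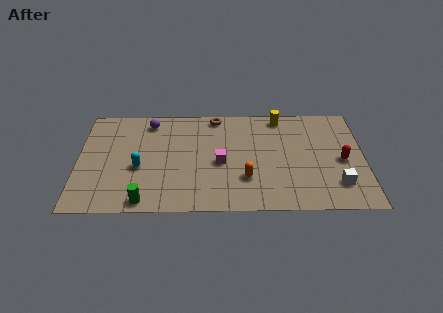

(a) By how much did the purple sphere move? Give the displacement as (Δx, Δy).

(-0.2, 1.1)

The purple sphere was at about (3.8, 5.7) and moved to about (3.6, 6.8).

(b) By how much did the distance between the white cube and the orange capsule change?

+1.5

They were about 3.1 units apart before and 4.6 after — 1.5 units further apart.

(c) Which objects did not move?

the red capsule and the orange capsule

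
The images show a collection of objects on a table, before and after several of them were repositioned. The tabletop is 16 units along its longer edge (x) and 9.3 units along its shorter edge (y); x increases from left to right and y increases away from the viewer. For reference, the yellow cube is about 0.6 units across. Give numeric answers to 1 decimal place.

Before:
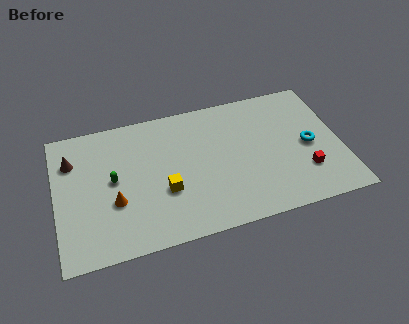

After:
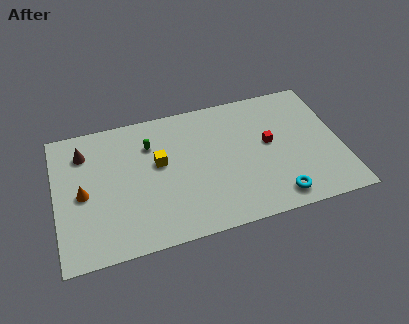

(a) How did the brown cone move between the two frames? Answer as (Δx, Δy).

(0.7, 0.4)

From the two frames, the brown cone sits at roughly (1.0, 6.8) before and (1.7, 7.2) after.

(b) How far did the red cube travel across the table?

3.1

The red cube moved from about (13.8, 2.6) to (12.0, 5.1), a distance of √(1.8² + 2.5²) ≈ 3.1.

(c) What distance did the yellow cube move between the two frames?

2.0

The yellow cube was near (6.0, 3.4) before and (5.8, 5.4) after, so it travelled √(0.2² + 2.0²) ≈ 2.0 units.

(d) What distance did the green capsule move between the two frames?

2.9

The green capsule was near (3.2, 4.9) before and (5.4, 6.8) after, so it travelled √(2.2² + 1.9²) ≈ 2.9 units.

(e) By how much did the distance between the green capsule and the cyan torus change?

-2.3

The distance was about 11.0 in the first image and 8.7 in the second, so they moved 2.3 units closer together.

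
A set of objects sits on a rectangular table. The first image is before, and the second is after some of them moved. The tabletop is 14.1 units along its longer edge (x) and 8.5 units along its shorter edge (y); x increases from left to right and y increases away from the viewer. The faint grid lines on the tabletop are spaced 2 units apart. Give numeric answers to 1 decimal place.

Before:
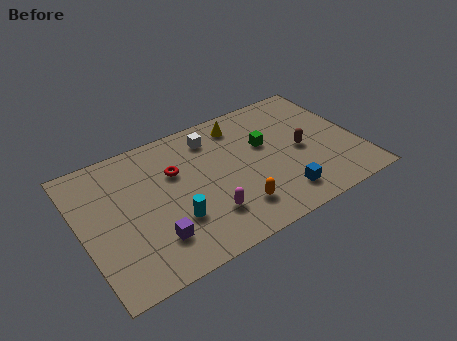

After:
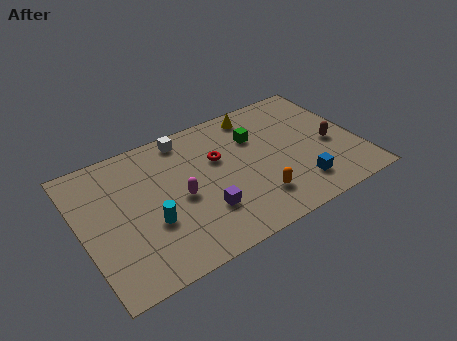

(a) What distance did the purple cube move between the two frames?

2.6

The purple cube moved from about (3.3, 2.1) to (5.9, 2.5), a distance of √(2.6² + 0.4²) ≈ 2.6.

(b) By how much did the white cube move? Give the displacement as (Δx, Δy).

(-1.3, 0.6)

The white cube started near (7.0, 6.9) and ended near (5.7, 7.5).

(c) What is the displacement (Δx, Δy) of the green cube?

(-0.4, 0.7)

The green cube started near (9.5, 5.2) and ended near (9.1, 5.9).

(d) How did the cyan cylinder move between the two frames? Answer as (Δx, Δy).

(-1.1, 0.4)

From the two frames, the cyan cylinder sits at roughly (4.4, 2.7) before and (3.3, 3.1) after.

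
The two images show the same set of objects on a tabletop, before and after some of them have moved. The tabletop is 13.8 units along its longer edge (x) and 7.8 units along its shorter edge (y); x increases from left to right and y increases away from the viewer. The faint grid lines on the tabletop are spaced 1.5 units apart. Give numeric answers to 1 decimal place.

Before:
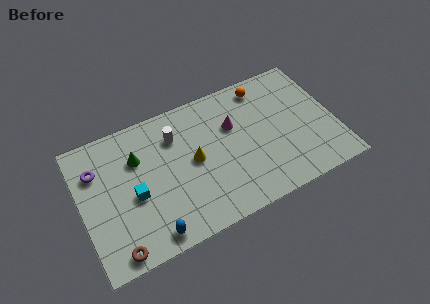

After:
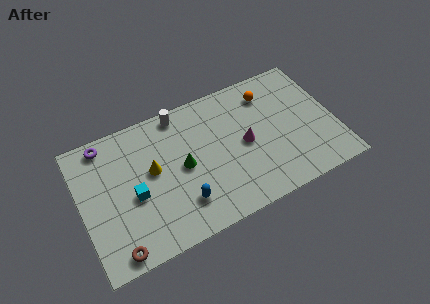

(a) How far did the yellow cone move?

2.2

The yellow cone was near (6.1, 4.0) before and (3.9, 4.4) after, so it travelled √(2.2² + 0.4²) ≈ 2.2 units.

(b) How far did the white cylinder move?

1.3

The white cylinder moved from about (5.3, 5.8) to (5.7, 7.0), a distance of √(0.4² + 1.2²) ≈ 1.3.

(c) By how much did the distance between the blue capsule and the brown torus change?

+2.0

The distance was about 1.9 in the first image and 3.9 in the second, so they moved 2.0 units further apart.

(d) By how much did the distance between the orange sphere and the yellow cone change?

+1.8

Before: roughly 5.0 units apart; after: 6.8. That's 1.8 units further apart.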